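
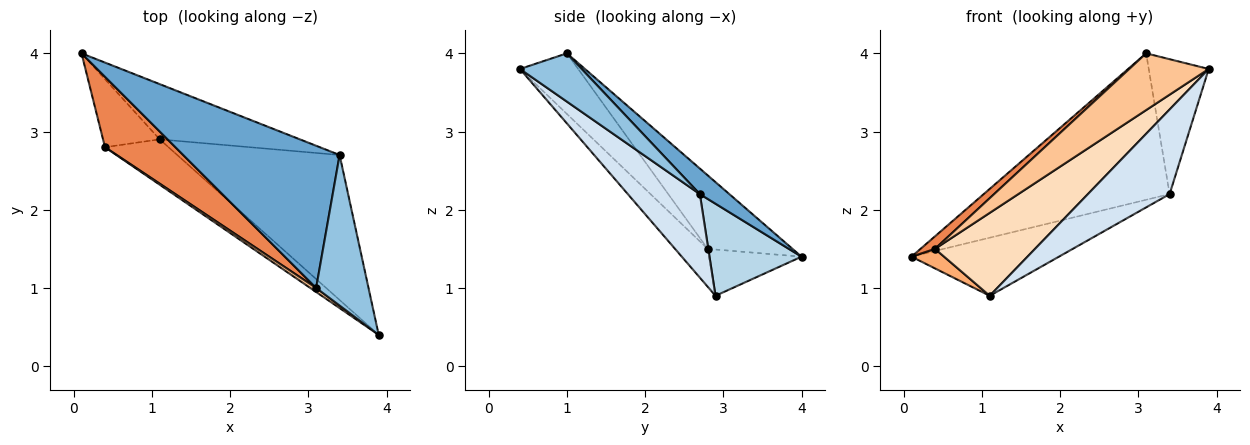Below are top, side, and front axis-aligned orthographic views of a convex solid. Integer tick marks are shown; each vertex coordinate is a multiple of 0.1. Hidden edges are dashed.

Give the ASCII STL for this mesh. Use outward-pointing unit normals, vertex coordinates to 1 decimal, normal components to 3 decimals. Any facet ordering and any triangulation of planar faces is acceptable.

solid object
 facet normal 0.113 0.713 0.692
  outer loop
   vertex 3.4 2.7 2.2
   vertex 0.1 4.0 1.4
   vertex 3.1 1.0 4.0
  endloop
 endfacet
 facet normal 0.566 0.550 0.614
  outer loop
   vertex 3.4 2.7 2.2
   vertex 3.1 1.0 4.0
   vertex 3.9 0.4 3.8
  endloop
 endfacet
 facet normal 0.412 0.660 -0.628
  outer loop
   vertex 3.4 2.7 2.2
   vertex 1.1 2.9 0.9
   vertex 0.1 4.0 1.4
  endloop
 endfacet
 facet normal 0.406 -0.461 -0.789
  outer loop
   vertex 3.4 2.7 2.2
   vertex 3.9 0.4 3.8
   vertex 1.1 2.9 0.9
  endloop
 endfacet
 facet normal -0.717 -0.122 0.686
  outer loop
   vertex 0.4 2.8 1.5
   vertex 3.1 1.0 4.0
   vertex 0.1 4.0 1.4
  endloop
 endfacet
 facet normal -0.617 -0.217 -0.756
  outer loop
   vertex 0.4 2.8 1.5
   vertex 0.1 4.0 1.4
   vertex 1.1 2.9 0.9
  endloop
 endfacet
 facet normal -0.590 -0.805 0.057
  outer loop
   vertex 0.4 2.8 1.5
   vertex 3.9 0.4 3.8
   vertex 3.1 1.0 4.0
  endloop
 endfacet
 facet normal -0.275 -0.843 -0.461
  outer loop
   vertex 0.4 2.8 1.5
   vertex 1.1 2.9 0.9
   vertex 3.9 0.4 3.8
  endloop
 endfacet
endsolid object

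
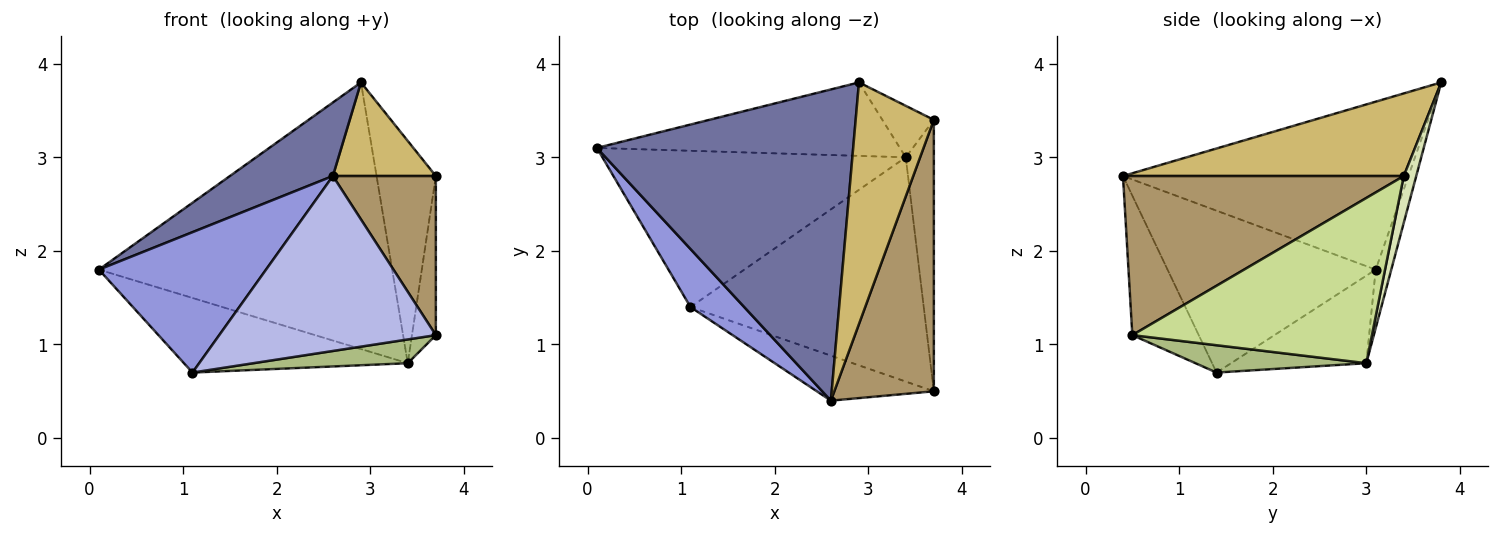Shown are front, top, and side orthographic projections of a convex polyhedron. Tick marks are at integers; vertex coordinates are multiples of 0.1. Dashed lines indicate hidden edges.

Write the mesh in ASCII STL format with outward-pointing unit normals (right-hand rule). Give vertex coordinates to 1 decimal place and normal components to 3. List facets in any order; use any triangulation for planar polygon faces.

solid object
 facet normal -0.538 -0.194 0.821
  outer loop
   vertex 2.6 0.4 2.8
   vertex 2.9 3.8 3.8
   vertex 0.1 3.1 1.8
  endloop
 endfacet
 facet normal -0.051 0.963 -0.265
  outer loop
   vertex 3.4 3.0 0.8
   vertex 0.1 3.1 1.8
   vertex 2.9 3.8 3.8
  endloop
 endfacet
 facet normal -0.755 -0.606 0.251
  outer loop
   vertex 1.1 1.4 0.7
   vertex 2.6 0.4 2.8
   vertex 0.1 3.1 1.8
  endloop
 endfacet
 facet normal -0.285 -0.928 -0.239
  outer loop
   vertex 1.1 1.4 0.7
   vertex 3.7 0.5 1.1
   vertex 2.6 0.4 2.8
  endloop
 endfacet
 facet normal -0.252 0.417 -0.873
  outer loop
   vertex 1.1 1.4 0.7
   vertex 0.1 3.1 1.8
   vertex 3.4 3.0 0.8
  endloop
 endfacet
 facet normal 0.116 -0.105 -0.988
  outer loop
   vertex 1.1 1.4 0.7
   vertex 3.4 3.0 0.8
   vertex 3.7 0.5 1.1
  endloop
 endfacet
 facet normal 0.981 0.098 -0.167
  outer loop
   vertex 3.7 3.4 2.8
   vertex 3.7 0.5 1.1
   vertex 3.4 3.0 0.8
  endloop
 endfacet
 facet normal 0.201 0.954 -0.221
  outer loop
   vertex 3.7 3.4 2.8
   vertex 3.4 3.0 0.8
   vertex 2.9 3.8 3.8
  endloop
 endfacet
 facet normal 0.810 -0.297 0.506
  outer loop
   vertex 3.7 3.4 2.8
   vertex 2.6 0.4 2.8
   vertex 3.7 0.5 1.1
  endloop
 endfacet
 facet normal 0.702 -0.257 0.664
  outer loop
   vertex 3.7 3.4 2.8
   vertex 2.9 3.8 3.8
   vertex 2.6 0.4 2.8
  endloop
 endfacet
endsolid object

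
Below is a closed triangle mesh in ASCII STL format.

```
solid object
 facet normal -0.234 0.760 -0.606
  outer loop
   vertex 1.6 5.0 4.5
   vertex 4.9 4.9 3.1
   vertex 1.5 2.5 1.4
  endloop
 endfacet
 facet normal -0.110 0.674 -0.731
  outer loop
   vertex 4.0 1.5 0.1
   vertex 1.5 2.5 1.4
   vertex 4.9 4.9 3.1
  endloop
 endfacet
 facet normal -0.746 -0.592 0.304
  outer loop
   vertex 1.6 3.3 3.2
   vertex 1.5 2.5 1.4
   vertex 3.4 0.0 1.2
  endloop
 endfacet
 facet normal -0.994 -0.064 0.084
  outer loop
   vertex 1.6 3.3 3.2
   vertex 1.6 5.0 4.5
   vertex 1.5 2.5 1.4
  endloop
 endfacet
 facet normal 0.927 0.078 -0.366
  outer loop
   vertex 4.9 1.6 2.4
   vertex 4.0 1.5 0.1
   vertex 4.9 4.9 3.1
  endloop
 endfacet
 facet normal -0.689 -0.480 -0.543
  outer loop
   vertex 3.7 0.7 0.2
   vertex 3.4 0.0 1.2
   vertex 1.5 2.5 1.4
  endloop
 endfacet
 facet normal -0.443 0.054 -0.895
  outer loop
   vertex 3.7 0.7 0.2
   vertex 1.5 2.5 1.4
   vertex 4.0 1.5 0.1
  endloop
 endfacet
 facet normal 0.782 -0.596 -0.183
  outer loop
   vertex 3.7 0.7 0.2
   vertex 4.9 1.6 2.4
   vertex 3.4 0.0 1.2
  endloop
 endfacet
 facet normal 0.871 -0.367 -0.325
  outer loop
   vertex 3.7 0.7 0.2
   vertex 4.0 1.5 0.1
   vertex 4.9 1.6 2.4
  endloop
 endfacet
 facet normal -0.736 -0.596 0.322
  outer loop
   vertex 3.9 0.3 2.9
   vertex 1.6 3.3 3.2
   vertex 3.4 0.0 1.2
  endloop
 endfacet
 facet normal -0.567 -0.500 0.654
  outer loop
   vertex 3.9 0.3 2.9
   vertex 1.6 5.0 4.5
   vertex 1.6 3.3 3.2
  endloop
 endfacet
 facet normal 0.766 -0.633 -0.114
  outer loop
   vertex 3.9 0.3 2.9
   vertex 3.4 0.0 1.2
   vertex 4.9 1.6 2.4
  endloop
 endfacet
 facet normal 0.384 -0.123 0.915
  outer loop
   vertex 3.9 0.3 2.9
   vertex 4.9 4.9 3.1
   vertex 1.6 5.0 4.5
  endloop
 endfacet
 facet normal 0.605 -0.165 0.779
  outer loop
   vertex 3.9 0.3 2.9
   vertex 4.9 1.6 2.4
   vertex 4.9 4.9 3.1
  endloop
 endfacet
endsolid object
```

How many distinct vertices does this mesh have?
9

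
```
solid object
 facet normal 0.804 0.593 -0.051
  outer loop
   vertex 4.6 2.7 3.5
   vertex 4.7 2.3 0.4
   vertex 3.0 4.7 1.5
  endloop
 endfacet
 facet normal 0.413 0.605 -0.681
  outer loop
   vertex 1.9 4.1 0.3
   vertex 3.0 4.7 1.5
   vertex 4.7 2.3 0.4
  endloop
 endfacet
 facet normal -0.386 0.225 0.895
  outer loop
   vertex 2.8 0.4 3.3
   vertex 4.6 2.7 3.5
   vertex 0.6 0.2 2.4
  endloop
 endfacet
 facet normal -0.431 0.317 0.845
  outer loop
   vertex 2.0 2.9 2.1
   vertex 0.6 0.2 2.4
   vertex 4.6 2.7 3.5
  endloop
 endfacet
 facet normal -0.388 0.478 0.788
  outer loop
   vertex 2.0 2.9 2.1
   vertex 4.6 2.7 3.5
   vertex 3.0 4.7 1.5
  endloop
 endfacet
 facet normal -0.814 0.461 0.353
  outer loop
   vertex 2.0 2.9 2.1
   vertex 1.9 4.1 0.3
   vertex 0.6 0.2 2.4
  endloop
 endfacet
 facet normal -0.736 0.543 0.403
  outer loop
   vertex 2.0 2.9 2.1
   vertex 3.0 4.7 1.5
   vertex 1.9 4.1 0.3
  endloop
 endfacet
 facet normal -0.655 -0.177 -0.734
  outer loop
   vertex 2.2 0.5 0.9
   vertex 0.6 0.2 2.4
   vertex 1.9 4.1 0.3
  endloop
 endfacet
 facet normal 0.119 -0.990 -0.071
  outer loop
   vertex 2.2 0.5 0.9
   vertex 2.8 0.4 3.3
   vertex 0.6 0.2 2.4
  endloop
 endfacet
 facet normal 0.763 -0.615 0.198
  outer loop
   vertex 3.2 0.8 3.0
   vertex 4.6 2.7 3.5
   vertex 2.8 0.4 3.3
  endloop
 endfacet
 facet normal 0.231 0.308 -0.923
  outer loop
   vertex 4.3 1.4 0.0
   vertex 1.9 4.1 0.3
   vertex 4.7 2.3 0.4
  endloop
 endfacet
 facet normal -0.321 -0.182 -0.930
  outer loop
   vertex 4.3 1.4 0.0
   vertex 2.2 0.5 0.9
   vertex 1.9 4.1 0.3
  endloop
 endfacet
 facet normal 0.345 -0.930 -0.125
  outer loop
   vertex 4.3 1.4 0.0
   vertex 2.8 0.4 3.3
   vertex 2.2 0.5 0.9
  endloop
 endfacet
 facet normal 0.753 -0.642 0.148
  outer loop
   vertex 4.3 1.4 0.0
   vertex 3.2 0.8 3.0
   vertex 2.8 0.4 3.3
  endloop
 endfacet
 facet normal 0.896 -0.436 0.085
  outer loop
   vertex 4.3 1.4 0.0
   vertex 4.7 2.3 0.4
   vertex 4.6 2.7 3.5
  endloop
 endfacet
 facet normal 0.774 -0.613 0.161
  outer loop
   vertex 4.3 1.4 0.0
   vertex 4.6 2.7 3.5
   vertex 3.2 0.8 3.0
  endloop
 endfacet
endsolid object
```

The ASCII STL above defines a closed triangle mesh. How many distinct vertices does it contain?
10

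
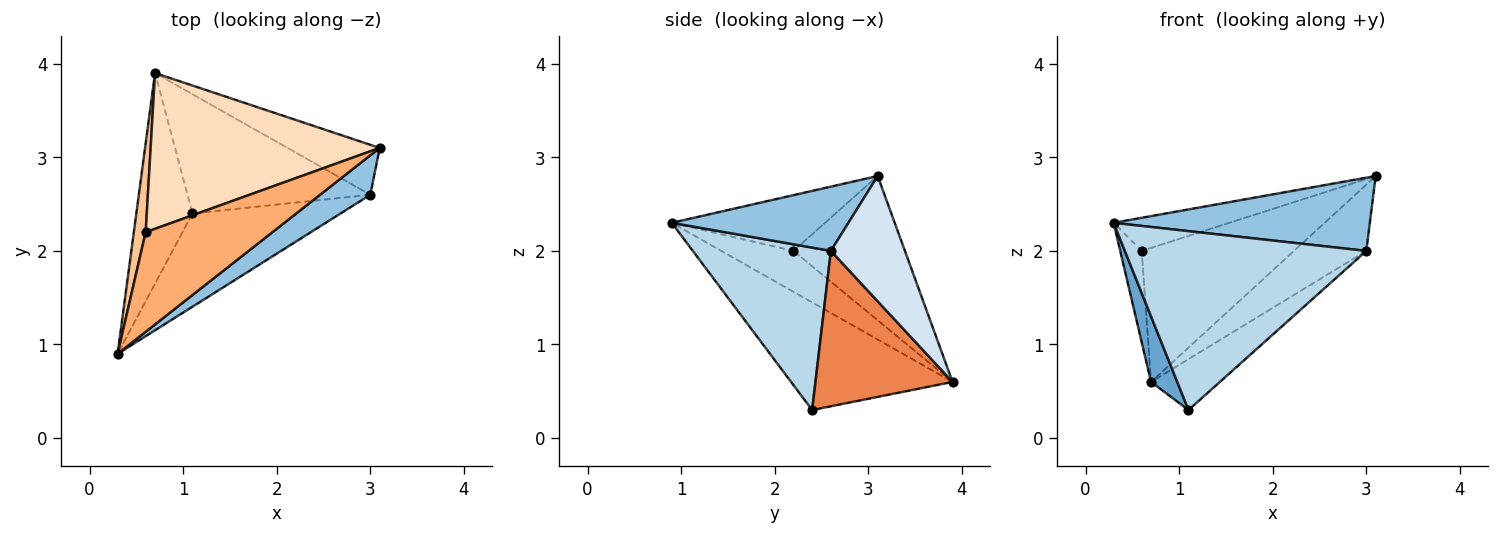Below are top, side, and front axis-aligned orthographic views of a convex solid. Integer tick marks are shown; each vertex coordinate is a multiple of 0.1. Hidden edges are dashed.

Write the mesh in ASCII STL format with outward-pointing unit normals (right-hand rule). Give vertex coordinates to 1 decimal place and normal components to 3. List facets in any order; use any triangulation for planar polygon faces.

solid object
 facet normal -0.878 -0.142 -0.458
  outer loop
   vertex 1.1 2.4 0.3
   vertex 0.3 0.9 2.3
   vertex 0.7 3.9 0.6
  endloop
 endfacet
 facet normal 0.519 -0.753 0.405
  outer loop
   vertex 3.0 2.6 2.0
   vertex 3.1 3.1 2.8
   vertex 0.3 0.9 2.3
  endloop
 endfacet
 facet normal 0.452 -0.791 -0.412
  outer loop
   vertex 3.0 2.6 2.0
   vertex 0.3 0.9 2.3
   vertex 1.1 2.4 0.3
  endloop
 endfacet
 facet normal 0.633 0.618 -0.466
  outer loop
   vertex 3.0 2.6 2.0
   vertex 0.7 3.9 0.6
   vertex 3.1 3.1 2.8
  endloop
 endfacet
 facet normal 0.616 0.309 -0.725
  outer loop
   vertex 3.0 2.6 2.0
   vertex 1.1 2.4 0.3
   vertex 0.7 3.9 0.6
  endloop
 endfacet
 facet normal -0.385 0.291 0.876
  outer loop
   vertex 0.6 2.2 2.0
   vertex 0.3 0.9 2.3
   vertex 3.1 3.1 2.8
  endloop
 endfacet
 facet normal -0.923 0.275 0.268
  outer loop
   vertex 0.6 2.2 2.0
   vertex 0.7 3.9 0.6
   vertex 0.3 0.9 2.3
  endloop
 endfacet
 facet normal -0.431 0.589 0.684
  outer loop
   vertex 0.6 2.2 2.0
   vertex 3.1 3.1 2.8
   vertex 0.7 3.9 0.6
  endloop
 endfacet
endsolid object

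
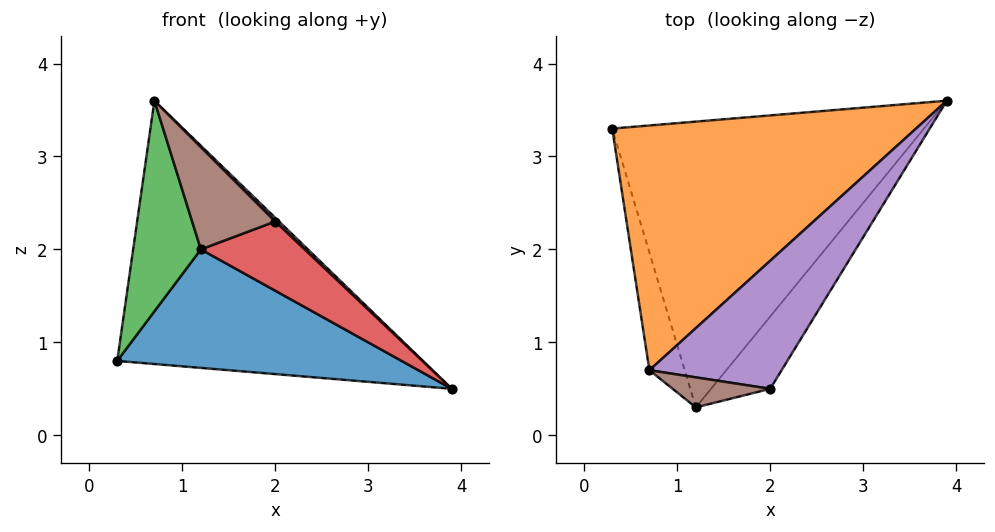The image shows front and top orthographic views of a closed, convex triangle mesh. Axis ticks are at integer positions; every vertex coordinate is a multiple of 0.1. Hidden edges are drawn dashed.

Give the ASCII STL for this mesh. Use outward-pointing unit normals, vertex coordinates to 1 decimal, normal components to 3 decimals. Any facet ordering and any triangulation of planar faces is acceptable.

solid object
 facet normal -0.045 -0.383 -0.923
  outer loop
   vertex 1.2 0.3 2.0
   vertex 0.3 3.3 0.8
   vertex 3.9 3.6 0.5
  endloop
 endfacet
 facet normal -0.004 0.732 0.681
  outer loop
   vertex 0.7 0.7 3.6
   vertex 3.9 3.6 0.5
   vertex 0.3 3.3 0.8
  endloop
 endfacet
 facet normal -0.914 -0.353 -0.197
  outer loop
   vertex 0.7 0.7 3.6
   vertex 0.3 3.3 0.8
   vertex 1.2 0.3 2.0
  endloop
 endfacet
 facet normal 0.406 -0.632 -0.660
  outer loop
   vertex 2.0 0.5 2.3
   vertex 1.2 0.3 2.0
   vertex 3.9 3.6 0.5
  endloop
 endfacet
 facet normal 0.705 -0.021 0.709
  outer loop
   vertex 2.0 0.5 2.3
   vertex 3.9 3.6 0.5
   vertex 0.7 0.7 3.6
  endloop
 endfacet
 facet normal 0.133 -0.951 0.279
  outer loop
   vertex 2.0 0.5 2.3
   vertex 0.7 0.7 3.6
   vertex 1.2 0.3 2.0
  endloop
 endfacet
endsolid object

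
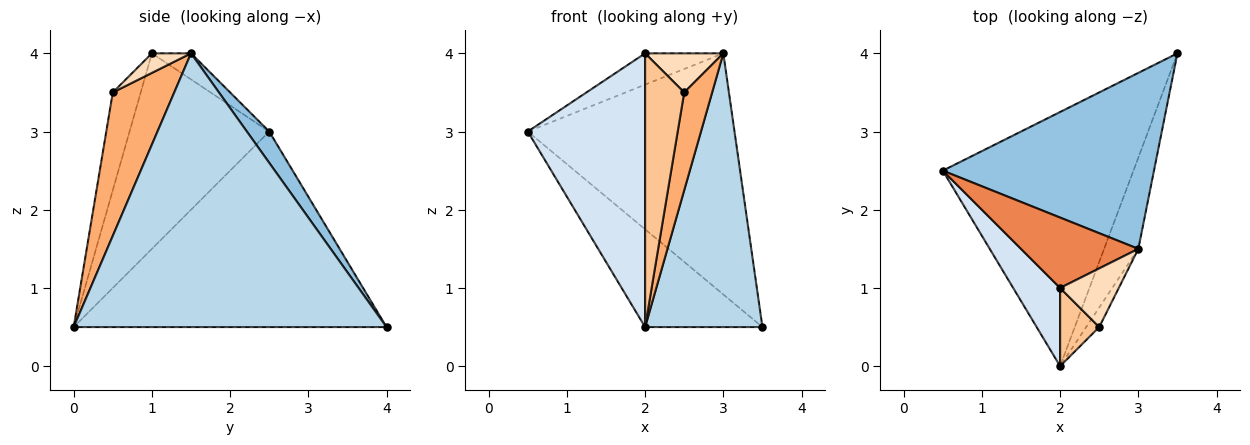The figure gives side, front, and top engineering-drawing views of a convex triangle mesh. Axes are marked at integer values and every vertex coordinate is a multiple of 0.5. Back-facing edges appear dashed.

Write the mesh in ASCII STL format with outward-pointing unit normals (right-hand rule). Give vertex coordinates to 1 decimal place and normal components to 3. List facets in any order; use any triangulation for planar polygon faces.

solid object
 facet normal -0.692 0.259 -0.674
  outer loop
   vertex 2.0 0.0 0.5
   vertex 0.5 2.5 3.0
   vertex 3.5 4.0 0.5
  endloop
 endfacet
 facet normal 0.087 0.805 0.587
  outer loop
   vertex 3.0 1.5 4.0
   vertex 3.5 4.0 0.5
   vertex 0.5 2.5 3.0
  endloop
 endfacet
 facet normal 0.930 -0.349 -0.116
  outer loop
   vertex 3.0 1.5 4.0
   vertex 2.0 0.0 0.5
   vertex 3.5 4.0 0.5
  endloop
 endfacet
 facet normal -0.753 -0.633 0.181
  outer loop
   vertex 2.0 1.0 4.0
   vertex 0.5 2.5 3.0
   vertex 2.0 0.0 0.5
  endloop
 endfacet
 facet normal -0.199 0.398 0.896
  outer loop
   vertex 2.0 1.0 4.0
   vertex 3.0 1.5 4.0
   vertex 0.5 2.5 3.0
  endloop
 endfacet
 facet normal 0.907 -0.412 -0.082
  outer loop
   vertex 2.5 0.5 3.5
   vertex 2.0 0.0 0.5
   vertex 3.0 1.5 4.0
  endloop
 endfacet
 facet normal -0.566 -0.793 0.226
  outer loop
   vertex 2.5 0.5 3.5
   vertex 2.0 1.0 4.0
   vertex 2.0 0.0 0.5
  endloop
 endfacet
 facet normal 0.267 -0.535 0.802
  outer loop
   vertex 2.5 0.5 3.5
   vertex 3.0 1.5 4.0
   vertex 2.0 1.0 4.0
  endloop
 endfacet
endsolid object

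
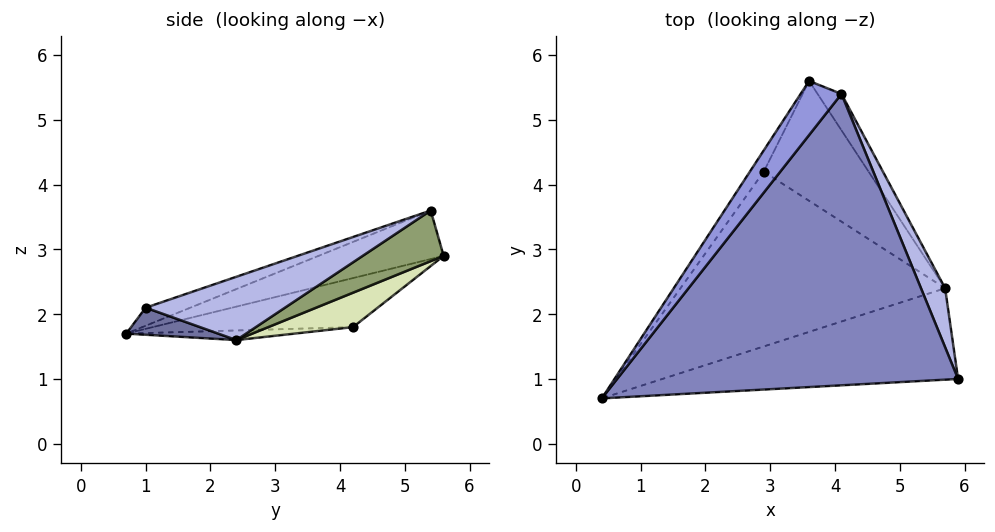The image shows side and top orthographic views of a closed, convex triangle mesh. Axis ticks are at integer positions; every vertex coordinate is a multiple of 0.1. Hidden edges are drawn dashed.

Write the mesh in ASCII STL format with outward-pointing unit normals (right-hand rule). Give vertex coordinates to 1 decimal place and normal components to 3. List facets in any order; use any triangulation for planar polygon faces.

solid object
 facet normal 0.086 -0.324 -0.942
  outer loop
   vertex 5.7 2.4 1.6
   vertex 5.9 1.0 2.1
   vertex 0.4 0.7 1.7
  endloop
 endfacet
 facet normal -0.050 -0.340 0.939
  outer loop
   vertex 4.1 5.4 3.6
   vertex 0.4 0.7 1.7
   vertex 5.9 1.0 2.1
  endloop
 endfacet
 facet normal -0.724 0.323 0.609
  outer loop
   vertex 4.1 5.4 3.6
   vertex 3.6 5.6 2.9
   vertex 0.4 0.7 1.7
  endloop
 endfacet
 facet normal 0.904 0.252 0.345
  outer loop
   vertex 4.1 5.4 3.6
   vertex 5.9 1.0 2.1
   vertex 5.7 2.4 1.6
  endloop
 endfacet
 facet normal 0.718 0.609 -0.339
  outer loop
   vertex 4.1 5.4 3.6
   vertex 5.7 2.4 1.6
   vertex 3.6 5.6 2.9
  endloop
 endfacet
 facet normal -0.790 0.571 -0.224
  outer loop
   vertex 2.9 4.2 1.8
   vertex 0.4 0.7 1.7
   vertex 3.6 5.6 2.9
  endloop
 endfacet
 facet normal -0.036 0.054 -0.998
  outer loop
   vertex 2.9 4.2 1.8
   vertex 5.7 2.4 1.6
   vertex 0.4 0.7 1.7
  endloop
 endfacet
 facet normal 0.268 0.509 -0.818
  outer loop
   vertex 2.9 4.2 1.8
   vertex 3.6 5.6 2.9
   vertex 5.7 2.4 1.6
  endloop
 endfacet
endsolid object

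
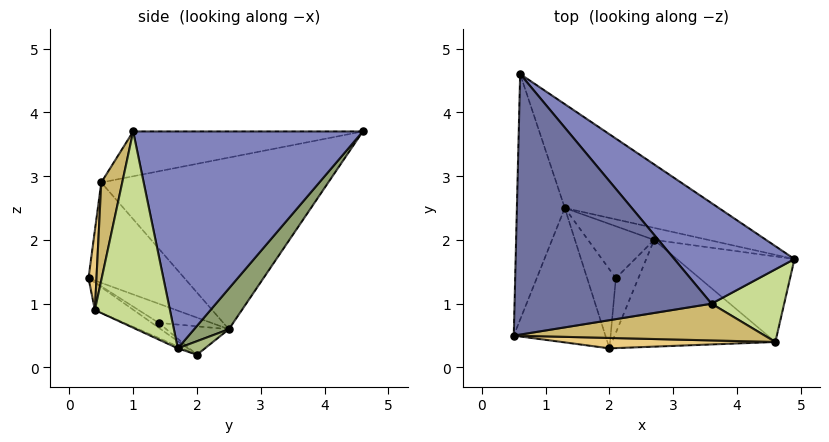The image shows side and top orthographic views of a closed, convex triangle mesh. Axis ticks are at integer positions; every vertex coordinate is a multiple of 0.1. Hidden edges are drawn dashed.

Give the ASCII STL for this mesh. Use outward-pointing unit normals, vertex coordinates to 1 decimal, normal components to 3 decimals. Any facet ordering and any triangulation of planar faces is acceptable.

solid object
 facet normal -0.218 -0.182 0.959
  outer loop
   vertex 3.6 1.0 3.7
   vertex 0.6 4.6 3.7
   vertex 0.5 0.5 2.9
  endloop
 endfacet
 facet normal 0.707 0.589 0.392
  outer loop
   vertex 3.6 1.0 3.7
   vertex 4.9 1.7 0.3
   vertex 0.6 4.6 3.7
  endloop
 endfacet
 facet normal -0.960 0.076 -0.268
  outer loop
   vertex 1.3 2.5 0.6
   vertex 0.5 0.5 2.9
   vertex 0.6 4.6 3.7
  endloop
 endfacet
 facet normal -0.666 -0.433 -0.608
  outer loop
   vertex 1.3 2.5 0.6
   vertex 2.0 0.3 1.4
   vertex 0.5 0.5 2.9
  endloop
 endfacet
 facet normal 0.141 0.834 -0.533
  outer loop
   vertex 1.3 2.5 0.6
   vertex 0.6 4.6 3.7
   vertex 4.9 1.7 0.3
  endloop
 endfacet
 facet normal 0.137 0.824 -0.549
  outer loop
   vertex 1.3 2.5 0.6
   vertex 4.9 1.7 0.3
   vertex 2.7 2.0 0.2
  endloop
 endfacet
 facet normal 0.936 -0.056 0.346
  outer loop
   vertex 4.6 0.4 0.9
   vertex 4.9 1.7 0.3
   vertex 3.6 1.0 3.7
  endloop
 endfacet
 facet normal -0.015 -0.416 -0.909
  outer loop
   vertex 4.6 0.4 0.9
   vertex 2.7 2.0 0.2
   vertex 4.9 1.7 0.3
  endloop
 endfacet
 facet normal -0.140 -0.532 -0.835
  outer loop
   vertex 4.6 0.4 0.9
   vertex 2.0 0.3 1.4
   vertex 2.7 2.0 0.2
  endloop
 endfacet
 facet normal 0.094 -0.966 0.241
  outer loop
   vertex 4.6 0.4 0.9
   vertex 3.6 1.0 3.7
   vertex 0.5 0.5 2.9
  endloop
 endfacet
 facet normal 0.077 -0.975 0.207
  outer loop
   vertex 4.6 0.4 0.9
   vertex 0.5 0.5 2.9
   vertex 2.0 0.3 1.4
  endloop
 endfacet
 facet normal -0.181 -0.516 -0.837
  outer loop
   vertex 2.1 1.4 0.7
   vertex 2.7 2.0 0.2
   vertex 2.0 0.3 1.4
  endloop
 endfacet
 facet normal -0.370 -0.348 -0.861
  outer loop
   vertex 2.1 1.4 0.7
   vertex 1.3 2.5 0.6
   vertex 2.7 2.0 0.2
  endloop
 endfacet
 facet normal -0.500 -0.432 -0.750
  outer loop
   vertex 2.1 1.4 0.7
   vertex 2.0 0.3 1.4
   vertex 1.3 2.5 0.6
  endloop
 endfacet
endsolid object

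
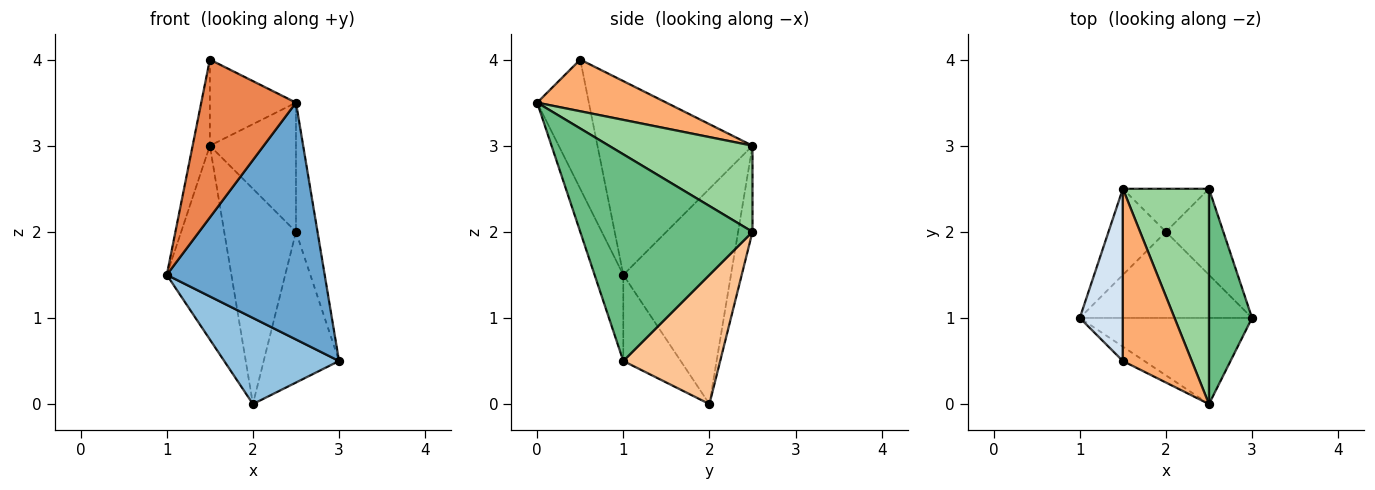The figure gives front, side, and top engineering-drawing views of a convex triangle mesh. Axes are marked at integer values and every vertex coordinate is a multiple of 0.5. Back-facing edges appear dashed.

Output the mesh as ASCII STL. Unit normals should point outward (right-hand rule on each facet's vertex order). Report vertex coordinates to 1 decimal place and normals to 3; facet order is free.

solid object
 facet normal -0.168 -0.926 -0.337
  outer loop
   vertex 2.5 0.0 3.5
   vertex 1.0 1.0 1.5
   vertex 3.0 1.0 0.5
  endloop
 endfacet
 facet normal -0.333 -0.667 -0.667
  outer loop
   vertex 2.0 2.0 0.0
   vertex 3.0 1.0 0.5
   vertex 1.0 1.0 1.5
  endloop
 endfacet
 facet normal -0.836 0.502 -0.223
  outer loop
   vertex 2.0 2.0 0.0
   vertex 1.0 1.0 1.5
   vertex 1.5 2.5 3.0
  endloop
 endfacet
 facet normal -0.970 0.108 0.216
  outer loop
   vertex 1.5 0.5 4.0
   vertex 1.5 2.5 3.0
   vertex 1.0 1.0 1.5
  endloop
 endfacet
 facet normal -0.477 -0.875 -0.080
  outer loop
   vertex 1.5 0.5 4.0
   vertex 1.0 1.0 1.5
   vertex 2.5 0.0 3.5
  endloop
 endfacet
 facet normal 0.557 0.371 0.743
  outer loop
   vertex 1.5 0.5 4.0
   vertex 2.5 0.0 3.5
   vertex 1.5 2.5 3.0
  endloop
 endfacet
 facet normal 0.745 0.579 -0.331
  outer loop
   vertex 2.5 2.5 2.0
   vertex 3.0 1.0 0.5
   vertex 2.0 2.0 0.0
  endloop
 endfacet
 facet normal -0.192 0.962 -0.192
  outer loop
   vertex 2.5 2.5 2.0
   vertex 2.0 2.0 0.0
   vertex 1.5 2.5 3.0
  endloop
 endfacet
 facet normal 0.972 0.121 0.202
  outer loop
   vertex 2.5 2.5 2.0
   vertex 2.5 0.0 3.5
   vertex 3.0 1.0 0.5
  endloop
 endfacet
 facet normal 0.651 0.391 0.651
  outer loop
   vertex 2.5 2.5 2.0
   vertex 1.5 2.5 3.0
   vertex 2.5 0.0 3.5
  endloop
 endfacet
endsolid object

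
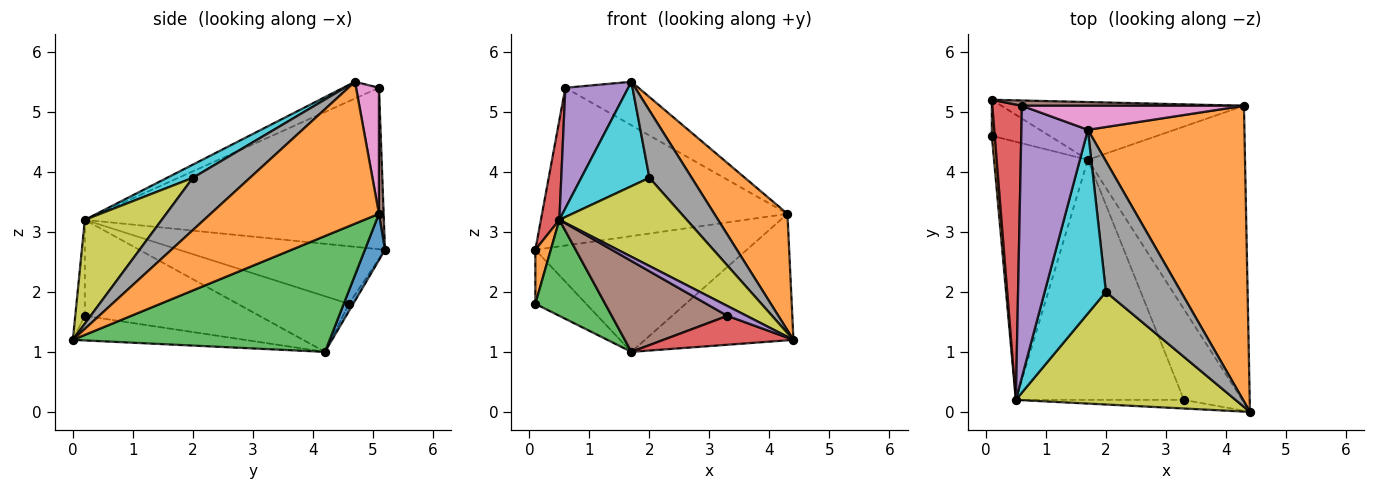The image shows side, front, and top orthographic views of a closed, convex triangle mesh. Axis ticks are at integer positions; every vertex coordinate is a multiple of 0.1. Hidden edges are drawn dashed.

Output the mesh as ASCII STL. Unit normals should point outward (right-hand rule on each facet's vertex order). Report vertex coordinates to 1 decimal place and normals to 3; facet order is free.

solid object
 facet normal 0.085 0.892 -0.445
  outer loop
   vertex 4.3 5.1 3.3
   vertex 1.7 4.2 1.0
   vertex 0.1 5.2 2.7
  endloop
 endfacet
 facet normal 0.645 -0.280 0.711
  outer loop
   vertex 4.3 5.1 3.3
   vertex 1.7 4.7 5.5
   vertex 4.4 0.0 1.2
  endloop
 endfacet
 facet normal 0.561 0.325 -0.761
  outer loop
   vertex 4.3 5.1 3.3
   vertex 4.4 0.0 1.2
   vertex 1.7 4.2 1.0
  endloop
 endfacet
 facet normal -0.982 -0.061 0.180
  outer loop
   vertex 0.6 5.1 5.4
   vertex 0.1 5.2 2.7
   vertex 0.5 0.2 3.2
  endloop
 endfacet
 facet normal -0.225 -0.395 0.891
  outer loop
   vertex 0.6 5.1 5.4
   vertex 0.5 0.2 3.2
   vertex 1.7 4.7 5.5
  endloop
 endfacet
 facet normal 0.019 0.999 0.033
  outer loop
   vertex 0.6 5.1 5.4
   vertex 4.3 5.1 3.3
   vertex 0.1 5.2 2.7
  endloop
 endfacet
 facet normal 0.265 0.844 0.466
  outer loop
   vertex 0.6 5.1 5.4
   vertex 1.7 4.7 5.5
   vertex 4.3 5.1 3.3
  endloop
 endfacet
 facet normal 0.526 -0.390 0.756
  outer loop
   vertex 2.0 2.0 3.9
   vertex 4.4 0.0 1.2
   vertex 1.7 4.7 5.5
  endloop
 endfacet
 facet normal 0.349 -0.578 0.738
  outer loop
   vertex 2.0 2.0 3.9
   vertex 0.5 0.2 3.2
   vertex 4.4 0.0 1.2
  endloop
 endfacet
 facet normal 0.184 -0.486 0.854
  outer loop
   vertex 2.0 2.0 3.9
   vertex 1.7 4.7 5.5
   vertex 0.5 0.2 3.2
  endloop
 endfacet
 facet normal -0.069 0.830 -0.553
  outer loop
   vertex 0.1 4.6 1.8
   vertex 0.1 5.2 2.7
   vertex 1.7 4.2 1.0
  endloop
 endfacet
 facet normal -0.996 -0.075 0.050
  outer loop
   vertex 0.1 4.6 1.8
   vertex 0.5 0.2 3.2
   vertex 0.1 5.2 2.7
  endloop
 endfacet
 facet normal -0.486 -0.305 -0.819
  outer loop
   vertex 0.1 4.6 1.8
   vertex 1.7 4.2 1.0
   vertex 0.5 0.2 3.2
  endloop
 endfacet
 facet normal -0.373 -0.282 -0.884
  outer loop
   vertex 3.3 0.2 1.6
   vertex 1.7 4.2 1.0
   vertex 4.4 0.0 1.2
  endloop
 endfacet
 facet normal -0.352 -0.704 -0.616
  outer loop
   vertex 3.3 0.2 1.6
   vertex 4.4 0.0 1.2
   vertex 0.5 0.2 3.2
  endloop
 endfacet
 facet normal -0.471 -0.312 -0.825
  outer loop
   vertex 3.3 0.2 1.6
   vertex 0.5 0.2 3.2
   vertex 1.7 4.2 1.0
  endloop
 endfacet
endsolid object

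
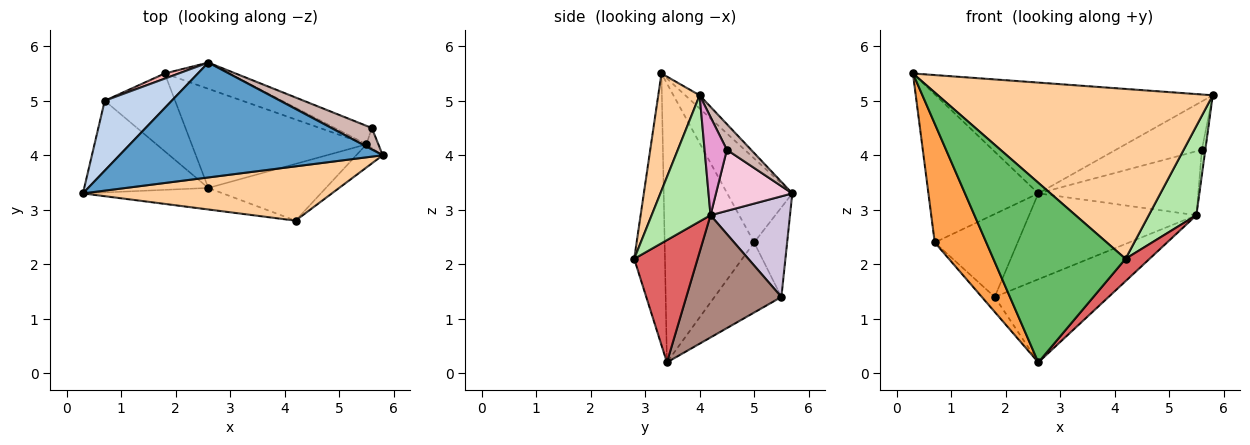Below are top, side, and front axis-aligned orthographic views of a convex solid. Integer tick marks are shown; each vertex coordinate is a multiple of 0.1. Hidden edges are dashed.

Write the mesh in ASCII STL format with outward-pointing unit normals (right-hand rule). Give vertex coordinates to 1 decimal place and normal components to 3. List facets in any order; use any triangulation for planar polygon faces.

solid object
 facet normal -0.036 0.694 0.719
  outer loop
   vertex 2.6 5.7 3.3
   vertex 0.3 3.3 5.5
   vertex 5.8 4.0 5.1
  endloop
 endfacet
 facet normal -0.472 0.797 0.376
  outer loop
   vertex 0.7 5.0 2.4
   vertex 0.3 3.3 5.5
   vertex 2.6 5.7 3.3
  endloop
 endfacet
 facet normal -0.809 -0.466 -0.360
  outer loop
   vertex 0.7 5.0 2.4
   vertex 2.6 3.4 0.2
   vertex 0.3 3.3 5.5
  endloop
 endfacet
 facet normal 0.142 -0.943 0.301
  outer loop
   vertex 4.2 2.8 2.1
   vertex 5.8 4.0 5.1
   vertex 0.3 3.3 5.5
  endloop
 endfacet
 facet normal -0.225 -0.967 -0.116
  outer loop
   vertex 4.2 2.8 2.1
   vertex 0.3 3.3 5.5
   vertex 2.6 3.4 0.2
  endloop
 endfacet
 facet normal 0.767 -0.621 -0.161
  outer loop
   vertex 5.5 4.2 2.9
   vertex 5.8 4.0 5.1
   vertex 4.2 2.8 2.1
  endloop
 endfacet
 facet normal 0.695 -0.263 -0.669
  outer loop
   vertex 5.5 4.2 2.9
   vertex 4.2 2.8 2.1
   vertex 2.6 3.4 0.2
  endloop
 endfacet
 facet normal -0.369 0.928 0.058
  outer loop
   vertex 1.8 5.5 1.4
   vertex 0.7 5.0 2.4
   vertex 2.6 5.7 3.3
  endloop
 endfacet
 facet normal -0.699 0.135 -0.702
  outer loop
   vertex 1.8 5.5 1.4
   vertex 2.6 3.4 0.2
   vertex 0.7 5.0 2.4
  endloop
 endfacet
 facet normal 0.414 0.871 -0.266
  outer loop
   vertex 1.8 5.5 1.4
   vertex 2.6 5.7 3.3
   vertex 5.5 4.2 2.9
  endloop
 endfacet
 facet normal 0.473 0.566 -0.675
  outer loop
   vertex 1.8 5.5 1.4
   vertex 5.5 4.2 2.9
   vertex 2.6 3.4 0.2
  endloop
 endfacet
 facet normal 0.249 0.885 0.393
  outer loop
   vertex 5.6 4.5 4.1
   vertex 2.6 5.7 3.3
   vertex 5.8 4.0 5.1
  endloop
 endfacet
 facet normal 0.981 0.153 -0.120
  outer loop
   vertex 5.6 4.5 4.1
   vertex 5.8 4.0 5.1
   vertex 5.5 4.2 2.9
  endloop
 endfacet
 facet normal 0.417 0.873 -0.253
  outer loop
   vertex 5.6 4.5 4.1
   vertex 5.5 4.2 2.9
   vertex 2.6 5.7 3.3
  endloop
 endfacet
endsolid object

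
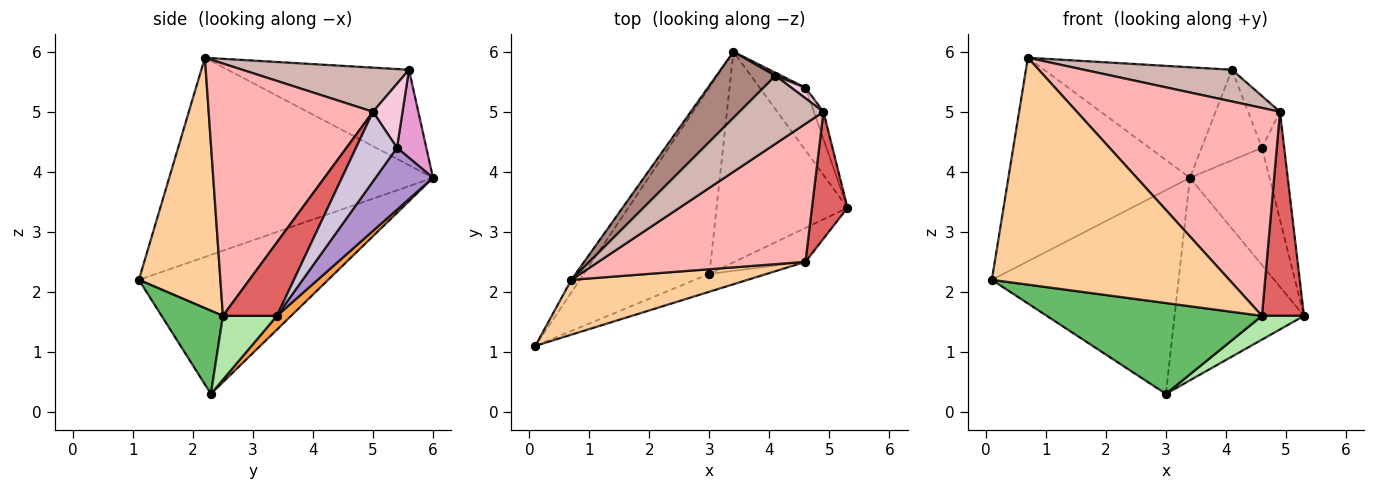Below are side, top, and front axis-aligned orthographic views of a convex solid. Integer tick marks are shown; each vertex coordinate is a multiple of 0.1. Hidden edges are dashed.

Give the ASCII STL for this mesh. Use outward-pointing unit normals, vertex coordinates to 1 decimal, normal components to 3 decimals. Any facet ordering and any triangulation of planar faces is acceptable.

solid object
 facet normal -0.823 0.567 -0.035
  outer loop
   vertex 0.7 2.2 5.9
   vertex 3.4 6.0 3.9
   vertex 0.1 1.1 2.2
  endloop
 endfacet
 facet normal -0.599 0.591 -0.541
  outer loop
   vertex 3.0 2.3 0.3
   vertex 0.1 1.1 2.2
   vertex 3.4 6.0 3.9
  endloop
 endfacet
 facet normal 0.076 0.691 -0.719
  outer loop
   vertex 3.0 2.3 0.3
   vertex 3.4 6.0 3.9
   vertex 5.3 3.4 1.6
  endloop
 endfacet
 facet normal 0.317 -0.922 0.223
  outer loop
   vertex 4.6 2.5 1.6
   vertex 0.7 2.2 5.9
   vertex 0.1 1.1 2.2
  endloop
 endfacet
 facet normal 0.269 -0.945 -0.186
  outer loop
   vertex 4.6 2.5 1.6
   vertex 0.1 1.1 2.2
   vertex 3.0 2.3 0.3
  endloop
 endfacet
 facet normal 0.593 -0.462 -0.659
  outer loop
   vertex 4.6 2.5 1.6
   vertex 3.0 2.3 0.3
   vertex 5.3 3.4 1.6
  endloop
 endfacet
 facet normal 0.737 -0.574 0.357
  outer loop
   vertex 4.6 2.5 1.6
   vertex 5.3 3.4 1.6
   vertex 4.9 5.0 5.0
  endloop
 endfacet
 facet normal 0.559 -0.691 0.459
  outer loop
   vertex 4.6 2.5 1.6
   vertex 4.9 5.0 5.0
   vertex 0.7 2.2 5.9
  endloop
 endfacet
 facet normal 0.537 0.744 -0.397
  outer loop
   vertex 4.6 5.4 4.4
   vertex 5.3 3.4 1.6
   vertex 3.4 6.0 3.9
  endloop
 endfacet
 facet normal 0.872 0.474 -0.120
  outer loop
   vertex 4.6 5.4 4.4
   vertex 4.9 5.0 5.0
   vertex 5.3 3.4 1.6
  endloop
 endfacet
 facet normal -0.638 0.661 0.395
  outer loop
   vertex 4.1 5.6 5.7
   vertex 3.4 6.0 3.9
   vertex 0.7 2.2 5.9
  endloop
 endfacet
 facet normal 0.430 -0.382 0.818
  outer loop
   vertex 4.1 5.6 5.7
   vertex 0.7 2.2 5.9
   vertex 4.9 5.0 5.0
  endloop
 endfacet
 facet normal 0.437 0.899 0.030
  outer loop
   vertex 4.1 5.6 5.7
   vertex 4.6 5.4 4.4
   vertex 3.4 6.0 3.9
  endloop
 endfacet
 facet normal 0.673 0.725 0.147
  outer loop
   vertex 4.1 5.6 5.7
   vertex 4.9 5.0 5.0
   vertex 4.6 5.4 4.4
  endloop
 endfacet
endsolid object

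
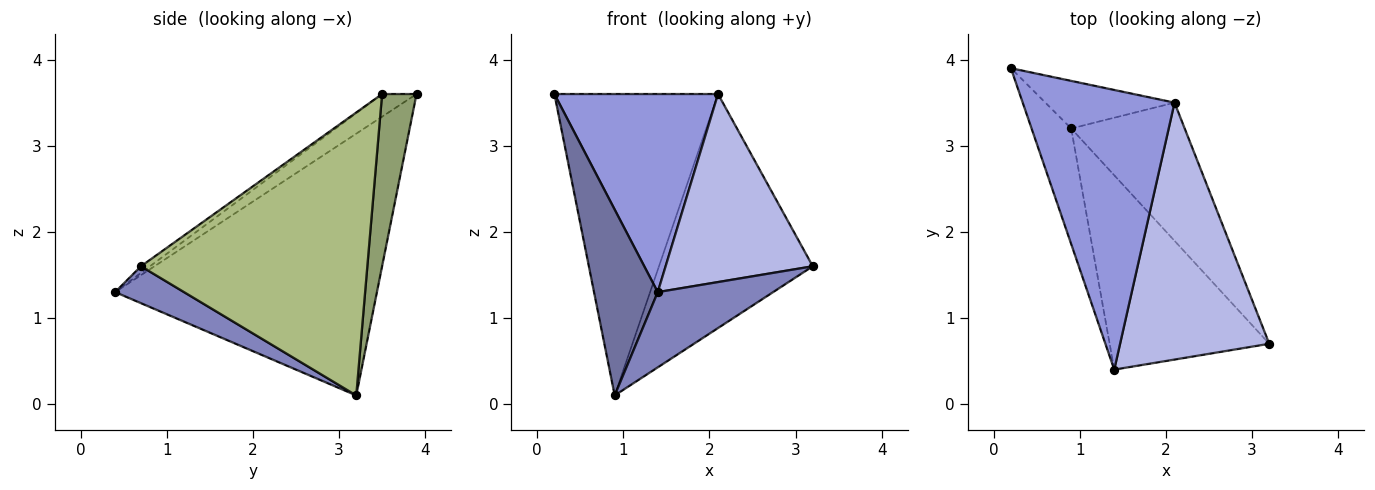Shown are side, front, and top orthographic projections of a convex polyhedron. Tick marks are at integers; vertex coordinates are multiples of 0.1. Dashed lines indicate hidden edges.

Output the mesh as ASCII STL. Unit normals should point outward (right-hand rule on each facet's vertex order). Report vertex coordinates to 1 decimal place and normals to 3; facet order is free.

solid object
 facet normal -0.961 -0.234 -0.145
  outer loop
   vertex 0.9 3.2 0.1
   vertex 1.4 0.4 1.3
   vertex 0.2 3.9 3.6
  endloop
 endfacet
 facet normal 0.211 -0.353 -0.912
  outer loop
   vertex 0.9 3.2 0.1
   vertex 3.2 0.7 1.6
   vertex 1.4 0.4 1.3
  endloop
 endfacet
 facet normal -0.121 -0.574 0.810
  outer loop
   vertex 2.1 3.5 3.6
   vertex 0.2 3.9 3.6
   vertex 1.4 0.4 1.3
  endloop
 endfacet
 facet normal -0.036 -0.590 0.806
  outer loop
   vertex 2.1 3.5 3.6
   vertex 1.4 0.4 1.3
   vertex 3.2 0.7 1.6
  endloop
 endfacet
 facet normal 0.204 0.967 -0.153
  outer loop
   vertex 2.1 3.5 3.6
   vertex 0.9 3.2 0.1
   vertex 0.2 3.9 3.6
  endloop
 endfacet
 facet normal 0.785 0.533 -0.315
  outer loop
   vertex 2.1 3.5 3.6
   vertex 3.2 0.7 1.6
   vertex 0.9 3.2 0.1
  endloop
 endfacet
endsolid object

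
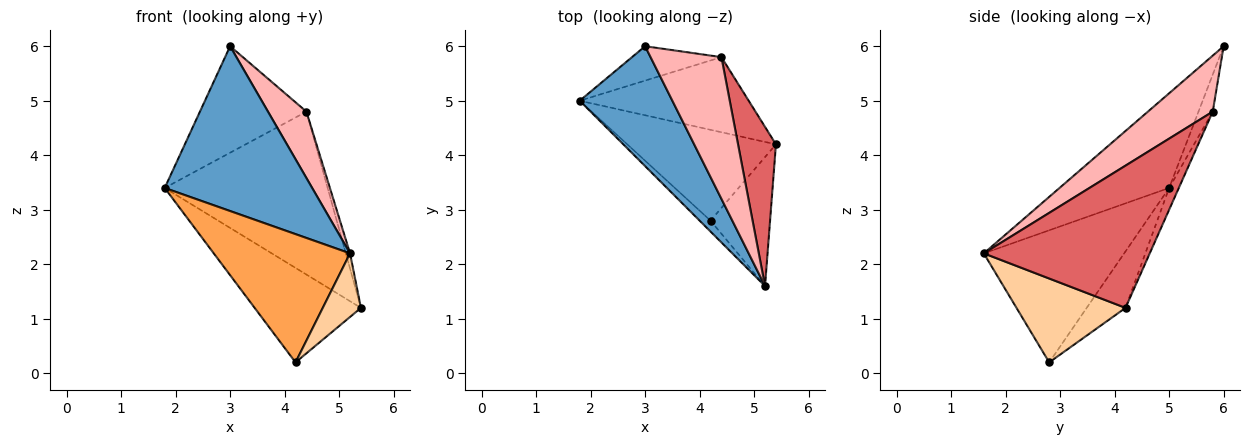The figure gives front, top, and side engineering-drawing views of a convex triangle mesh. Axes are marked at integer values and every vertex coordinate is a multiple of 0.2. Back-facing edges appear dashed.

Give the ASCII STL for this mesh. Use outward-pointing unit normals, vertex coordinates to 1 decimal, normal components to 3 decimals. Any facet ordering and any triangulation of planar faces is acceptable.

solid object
 facet normal -0.515 -0.693 0.504
  outer loop
   vertex 3.0 6.0 6.0
   vertex 1.8 5.0 3.4
   vertex 5.2 1.6 2.2
  endloop
 endfacet
 facet normal -0.255 0.697 -0.670
  outer loop
   vertex 4.2 2.8 0.2
   vertex 1.8 5.0 3.4
   vertex 5.4 4.2 1.2
  endloop
 endfacet
 facet normal -0.716 -0.695 -0.059
  outer loop
   vertex 4.2 2.8 0.2
   vertex 5.2 1.6 2.2
   vertex 1.8 5.0 3.4
  endloop
 endfacet
 facet normal 0.784 -0.274 -0.557
  outer loop
   vertex 4.2 2.8 0.2
   vertex 5.4 4.2 1.2
   vertex 5.2 1.6 2.2
  endloop
 endfacet
 facet normal -0.054 0.907 -0.418
  outer loop
   vertex 4.4 5.8 4.8
   vertex 5.4 4.2 1.2
   vertex 1.8 5.0 3.4
  endloop
 endfacet
 facet normal -0.126 0.944 -0.305
  outer loop
   vertex 4.4 5.8 4.8
   vertex 1.8 5.0 3.4
   vertex 3.0 6.0 6.0
  endloop
 endfacet
 facet normal 0.966 0.025 0.257
  outer loop
   vertex 4.4 5.8 4.8
   vertex 5.2 1.6 2.2
   vertex 5.4 4.2 1.2
  endloop
 endfacet
 facet normal 0.582 -0.345 0.736
  outer loop
   vertex 4.4 5.8 4.8
   vertex 3.0 6.0 6.0
   vertex 5.2 1.6 2.2
  endloop
 endfacet
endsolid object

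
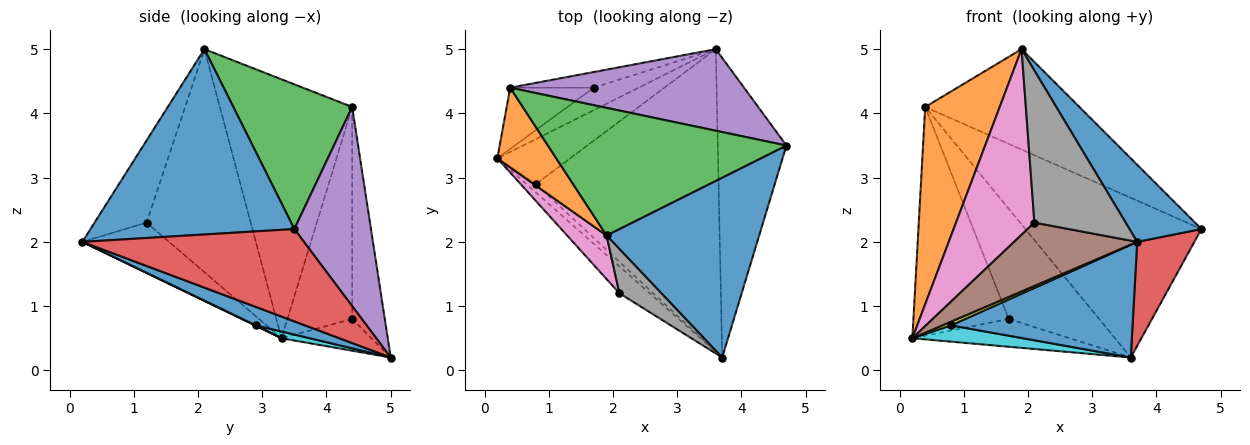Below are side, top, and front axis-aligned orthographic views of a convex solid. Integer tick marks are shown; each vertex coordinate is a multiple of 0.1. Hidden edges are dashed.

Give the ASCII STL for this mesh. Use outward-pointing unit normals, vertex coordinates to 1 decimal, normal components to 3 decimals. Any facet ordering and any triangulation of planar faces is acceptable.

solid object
 facet normal 0.745 -0.263 0.613
  outer loop
   vertex 1.9 2.1 5.0
   vertex 3.7 0.2 2.0
   vertex 4.7 3.5 2.2
  endloop
 endfacet
 facet normal -0.855 -0.481 0.195
  outer loop
   vertex 0.4 4.4 4.1
   vertex 0.2 3.3 0.5
   vertex 1.9 2.1 5.0
  endloop
 endfacet
 facet normal 0.430 0.558 0.709
  outer loop
   vertex 0.4 4.4 4.1
   vertex 1.9 2.1 5.0
   vertex 4.7 3.5 2.2
  endloop
 endfacet
 facet normal 0.786 -0.203 -0.584
  outer loop
   vertex 3.6 5.0 0.2
   vertex 4.7 3.5 2.2
   vertex 3.7 0.2 2.0
  endloop
 endfacet
 facet normal 0.361 0.830 0.424
  outer loop
   vertex 3.6 5.0 0.2
   vertex 0.4 4.4 4.1
   vertex 4.7 3.5 2.2
  endloop
 endfacet
 facet normal -0.544 -0.773 -0.327
  outer loop
   vertex 2.1 1.2 2.3
   vertex 0.2 3.3 0.5
   vertex 3.7 0.2 2.0
  endloop
 endfacet
 facet normal -0.791 -0.596 0.140
  outer loop
   vertex 2.1 1.2 2.3
   vertex 1.9 2.1 5.0
   vertex 0.2 3.3 0.5
  endloop
 endfacet
 facet normal -0.480 -0.842 0.245
  outer loop
   vertex 2.1 1.2 2.3
   vertex 3.7 0.2 2.0
   vertex 1.9 2.1 5.0
  endloop
 endfacet
 facet normal 0.040 -0.398 -0.916
  outer loop
   vertex 0.8 2.9 0.7
   vertex 3.7 0.2 2.0
   vertex 0.2 3.3 0.5
  endloop
 endfacet
 facet normal 0.087 -0.339 -0.937
  outer loop
   vertex 0.8 2.9 0.7
   vertex 0.2 3.3 0.5
   vertex 3.6 5.0 0.2
  endloop
 endfacet
 facet normal 0.094 -0.348 -0.933
  outer loop
   vertex 0.8 2.9 0.7
   vertex 3.6 5.0 0.2
   vertex 3.7 0.2 2.0
  endloop
 endfacet
 facet normal -0.549 0.807 -0.216
  outer loop
   vertex 1.7 4.4 0.8
   vertex 0.2 3.3 0.5
   vertex 0.4 4.4 4.1
  endloop
 endfacet
 facet normal -0.406 0.710 -0.575
  outer loop
   vertex 1.7 4.4 0.8
   vertex 3.6 5.0 0.2
   vertex 0.2 3.3 0.5
  endloop
 endfacet
 facet normal -0.336 0.932 -0.132
  outer loop
   vertex 1.7 4.4 0.8
   vertex 0.4 4.4 4.1
   vertex 3.6 5.0 0.2
  endloop
 endfacet
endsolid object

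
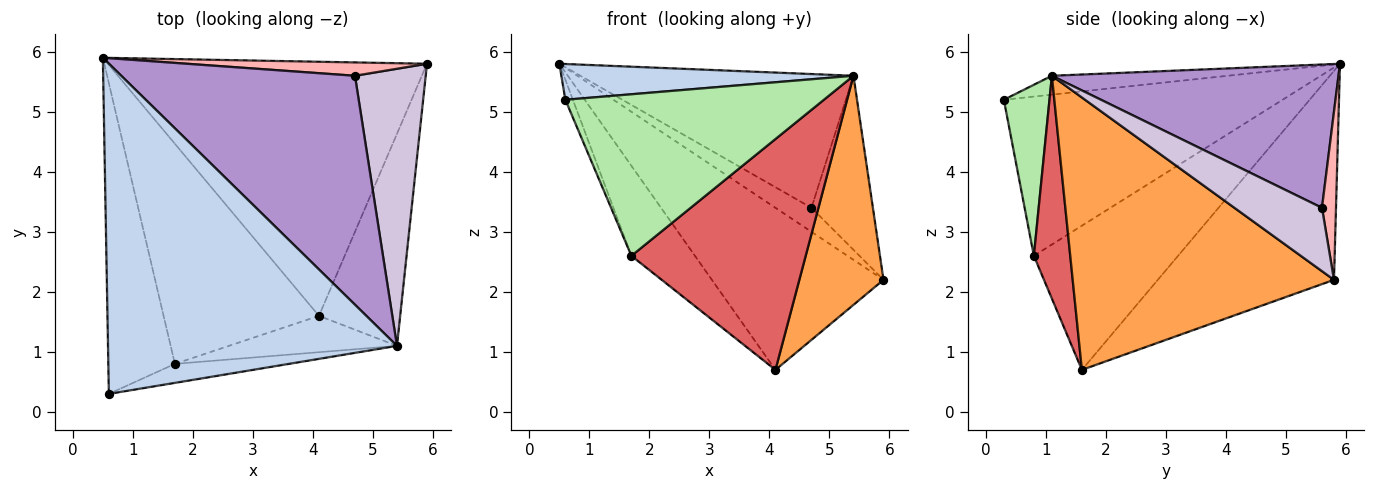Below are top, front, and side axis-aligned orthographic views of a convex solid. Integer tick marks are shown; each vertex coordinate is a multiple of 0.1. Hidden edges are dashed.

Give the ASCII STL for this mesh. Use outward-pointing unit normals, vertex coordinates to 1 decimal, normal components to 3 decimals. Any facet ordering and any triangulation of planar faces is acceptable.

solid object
 facet normal -0.483 0.471 -0.738
  outer loop
   vertex 4.1 1.6 0.7
   vertex 0.5 5.9 5.8
   vertex 5.9 5.8 2.2
  endloop
 endfacet
 facet normal -0.065 -0.107 0.992
  outer loop
   vertex 5.4 1.1 5.6
   vertex 0.5 5.9 5.8
   vertex 0.6 0.3 5.2
  endloop
 endfacet
 facet normal 0.916 -0.295 -0.273
  outer loop
   vertex 5.4 1.1 5.6
   vertex 4.1 1.6 0.7
   vertex 5.9 5.8 2.2
  endloop
 endfacet
 facet normal -0.922 0.025 -0.385
  outer loop
   vertex 1.7 0.8 2.6
   vertex 0.6 0.3 5.2
   vertex 0.5 5.9 5.8
  endloop
 endfacet
 facet normal -0.652 0.287 -0.702
  outer loop
   vertex 1.7 0.8 2.6
   vertex 0.5 5.9 5.8
   vertex 4.1 1.6 0.7
  endloop
 endfacet
 facet normal 0.173 -0.978 -0.115
  outer loop
   vertex 1.7 0.8 2.6
   vertex 5.4 1.1 5.6
   vertex 0.6 0.3 5.2
  endloop
 endfacet
 facet normal 0.202 -0.967 -0.152
  outer loop
   vertex 1.7 0.8 2.6
   vertex 4.1 1.6 0.7
   vertex 5.4 1.1 5.6
  endloop
 endfacet
 facet normal 0.322 0.828 0.460
  outer loop
   vertex 4.7 5.6 3.4
   vertex 5.9 5.8 2.2
   vertex 0.5 5.9 5.8
  endloop
 endfacet
 facet normal 0.468 0.446 0.763
  outer loop
   vertex 4.7 5.6 3.4
   vertex 0.5 5.9 5.8
   vertex 5.4 1.1 5.6
  endloop
 endfacet
 facet normal 0.604 0.424 0.675
  outer loop
   vertex 4.7 5.6 3.4
   vertex 5.4 1.1 5.6
   vertex 5.9 5.8 2.2
  endloop
 endfacet
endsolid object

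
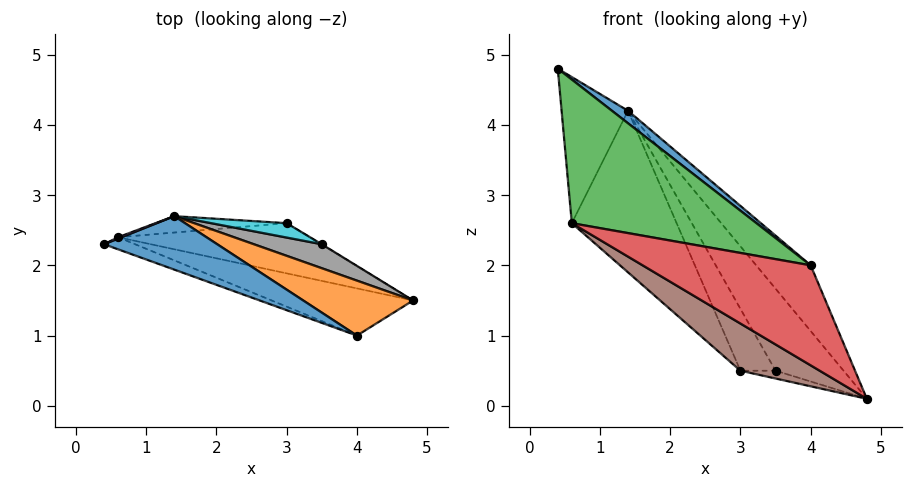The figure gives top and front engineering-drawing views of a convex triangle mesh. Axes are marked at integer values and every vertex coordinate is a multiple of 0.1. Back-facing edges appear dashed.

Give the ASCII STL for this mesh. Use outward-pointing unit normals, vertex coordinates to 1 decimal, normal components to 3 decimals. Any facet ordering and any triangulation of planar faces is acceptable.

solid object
 facet normal 0.560 -0.189 0.807
  outer loop
   vertex 1.4 2.7 4.2
   vertex 0.4 2.3 4.8
   vertex 4.0 1.0 2.0
  endloop
 endfacet
 facet normal 0.722 0.530 0.444
  outer loop
   vertex 1.4 2.7 4.2
   vertex 4.0 1.0 2.0
   vertex 4.8 1.5 0.1
  endloop
 endfacet
 facet normal -0.391 -0.917 -0.077
  outer loop
   vertex 0.6 2.4 2.6
   vertex 4.0 1.0 2.0
   vertex 0.4 2.3 4.8
  endloop
 endfacet
 facet normal -0.409 -0.826 -0.389
  outer loop
   vertex 0.6 2.4 2.6
   vertex 4.8 1.5 0.1
   vertex 4.0 1.0 2.0
  endloop
 endfacet
 facet normal -0.367 0.930 0.009
  outer loop
   vertex 0.6 2.4 2.6
   vertex 0.4 2.3 4.8
   vertex 1.4 2.7 4.2
  endloop
 endfacet
 facet normal -0.502 -0.592 -0.630
  outer loop
   vertex 3.0 2.6 0.5
   vertex 4.8 1.5 0.1
   vertex 0.6 2.4 2.6
  endloop
 endfacet
 facet normal -0.169 0.981 -0.099
  outer loop
   vertex 3.0 2.6 0.5
   vertex 0.6 2.4 2.6
   vertex 1.4 2.7 4.2
  endloop
 endfacet
 facet normal 0.561 0.795 0.232
  outer loop
   vertex 3.5 2.3 0.5
   vertex 1.4 2.7 4.2
   vertex 4.8 1.5 0.1
  endloop
 endfacet
 facet normal 0.514 0.857 -0.043
  outer loop
   vertex 3.5 2.3 0.5
   vertex 4.8 1.5 0.1
   vertex 3.0 2.6 0.5
  endloop
 endfacet
 facet normal 0.505 0.841 0.195
  outer loop
   vertex 3.5 2.3 0.5
   vertex 3.0 2.6 0.5
   vertex 1.4 2.7 4.2
  endloop
 endfacet
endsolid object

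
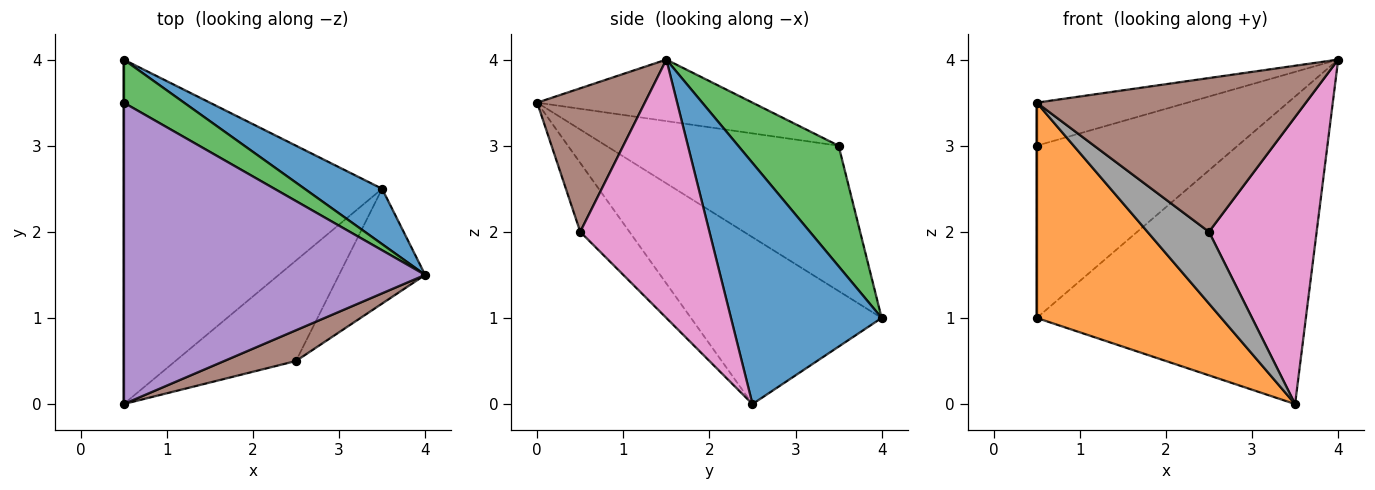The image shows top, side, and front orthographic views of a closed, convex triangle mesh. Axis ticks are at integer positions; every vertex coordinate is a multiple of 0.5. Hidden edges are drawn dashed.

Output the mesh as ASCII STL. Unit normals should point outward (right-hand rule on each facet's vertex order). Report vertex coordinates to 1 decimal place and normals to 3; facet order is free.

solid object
 facet normal 0.483 0.862 0.155
  outer loop
   vertex 3.5 2.5 0.0
   vertex 0.5 4.0 1.0
   vertex 4.0 1.5 4.0
  endloop
 endfacet
 facet normal -0.480 -0.465 -0.744
  outer loop
   vertex 3.5 2.5 0.0
   vertex 0.5 0.0 3.5
   vertex 0.5 4.0 1.0
  endloop
 endfacet
 facet normal 0.436 0.873 0.218
  outer loop
   vertex 0.5 3.5 3.0
   vertex 4.0 1.5 4.0
   vertex 0.5 4.0 1.0
  endloop
 endfacet
 facet normal -1.000 0.000 0.000
  outer loop
   vertex 0.5 3.5 3.0
   vertex 0.5 4.0 1.0
   vertex 0.5 0.0 3.5
  endloop
 endfacet
 facet normal -0.198 0.139 0.970
  outer loop
   vertex 0.5 3.5 3.0
   vertex 0.5 0.0 3.5
   vertex 4.0 1.5 4.0
  endloop
 endfacet
 facet normal 0.365 -0.913 0.183
  outer loop
   vertex 2.5 0.5 2.0
   vertex 4.0 1.5 4.0
   vertex 0.5 0.0 3.5
  endloop
 endfacet
 facet normal 0.744 -0.620 -0.248
  outer loop
   vertex 2.5 0.5 2.0
   vertex 3.5 2.5 0.0
   vertex 4.0 1.5 4.0
  endloop
 endfacet
 facet normal -0.422 -0.527 -0.738
  outer loop
   vertex 2.5 0.5 2.0
   vertex 0.5 0.0 3.5
   vertex 3.5 2.5 0.0
  endloop
 endfacet
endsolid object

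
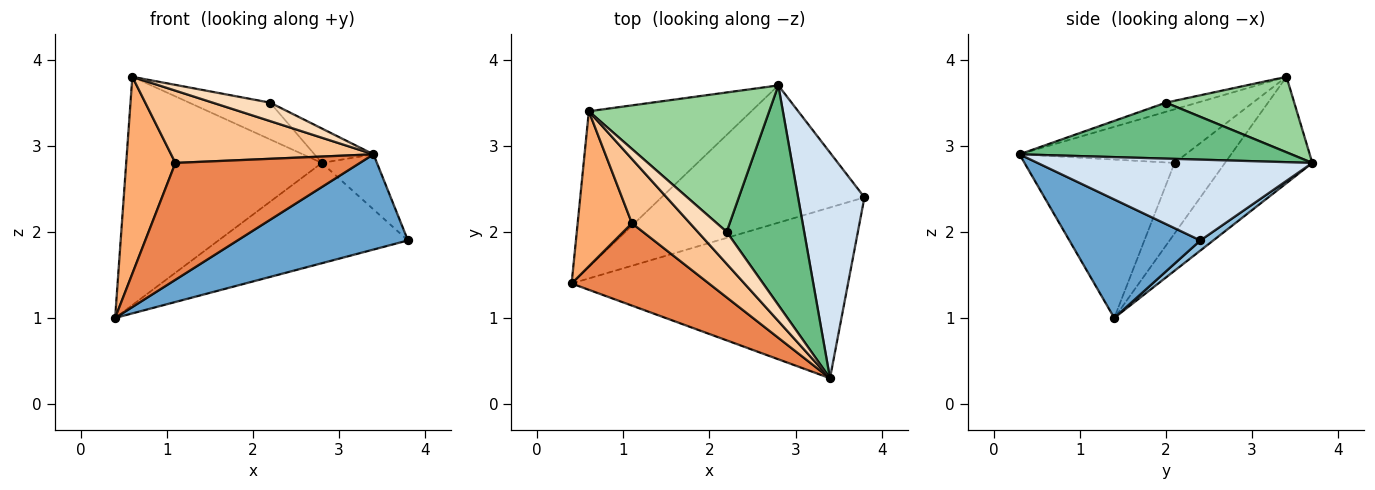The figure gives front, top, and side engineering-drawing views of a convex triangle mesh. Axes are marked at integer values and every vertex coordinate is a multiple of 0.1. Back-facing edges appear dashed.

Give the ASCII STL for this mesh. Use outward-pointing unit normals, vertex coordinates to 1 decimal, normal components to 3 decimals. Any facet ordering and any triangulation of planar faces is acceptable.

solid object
 facet normal 0.351 -0.456 -0.818
  outer loop
   vertex 3.4 0.3 2.9
   vertex 0.4 1.4 1.0
   vertex 3.8 2.4 1.9
  endloop
 endfacet
 facet normal 0.040 0.589 -0.807
  outer loop
   vertex 2.8 3.7 2.8
   vertex 3.8 2.4 1.9
   vertex 0.4 1.4 1.0
  endloop
 endfacet
 facet normal -0.346 0.775 -0.529
  outer loop
   vertex 2.8 3.7 2.8
   vertex 0.4 1.4 1.0
   vertex 0.6 3.4 3.8
  endloop
 endfacet
 facet normal 0.764 0.153 0.627
  outer loop
   vertex 2.8 3.7 2.8
   vertex 3.4 0.3 2.9
   vertex 3.8 2.4 1.9
  endloop
 endfacet
 facet normal -0.554 -0.681 0.480
  outer loop
   vertex 1.1 2.1 2.8
   vertex 0.4 1.4 1.0
   vertex 3.4 0.3 2.9
  endloop
 endfacet
 facet normal -0.627 -0.612 0.482
  outer loop
   vertex 1.1 2.1 2.8
   vertex 0.6 3.4 3.8
   vertex 0.4 1.4 1.0
  endloop
 endfacet
 facet normal -0.523 -0.637 0.566
  outer loop
   vertex 1.1 2.1 2.8
   vertex 3.4 0.3 2.9
   vertex 0.6 3.4 3.8
  endloop
 endfacet
 facet normal -0.265 -0.482 0.835
  outer loop
   vertex 2.2 2.0 3.5
   vertex 0.6 3.4 3.8
   vertex 3.4 0.3 2.9
  endloop
 endfacet
 facet normal 0.581 0.126 0.804
  outer loop
   vertex 2.2 2.0 3.5
   vertex 3.4 0.3 2.9
   vertex 2.8 3.7 2.8
  endloop
 endfacet
 facet normal 0.375 0.237 0.896
  outer loop
   vertex 2.2 2.0 3.5
   vertex 2.8 3.7 2.8
   vertex 0.6 3.4 3.8
  endloop
 endfacet
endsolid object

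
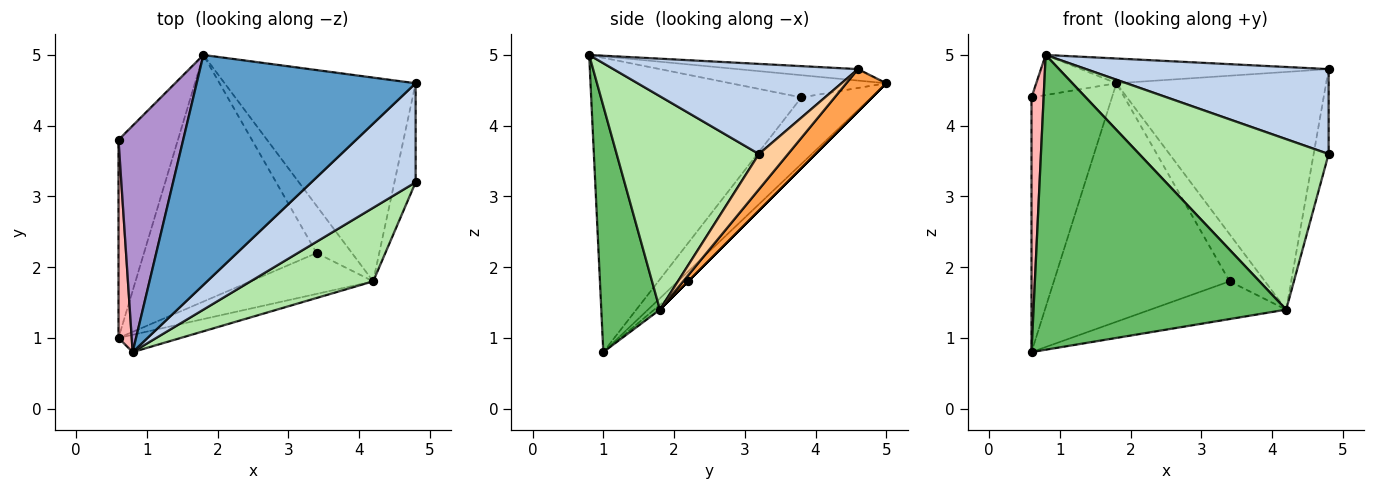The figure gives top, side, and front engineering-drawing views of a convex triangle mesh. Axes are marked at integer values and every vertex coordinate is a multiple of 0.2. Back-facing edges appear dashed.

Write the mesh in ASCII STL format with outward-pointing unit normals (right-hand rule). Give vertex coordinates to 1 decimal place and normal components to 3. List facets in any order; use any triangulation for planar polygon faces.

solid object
 facet normal -0.052 0.107 0.993
  outer loop
   vertex 0.8 0.8 5.0
   vertex 4.8 4.6 4.8
   vertex 1.8 5.0 4.6
  endloop
 endfacet
 facet normal 0.549 -0.544 0.635
  outer loop
   vertex 4.8 3.2 3.6
   vertex 4.8 4.6 4.8
   vertex 0.8 0.8 5.0
  endloop
 endfacet
 facet normal 0.143 0.751 -0.644
  outer loop
   vertex 4.2 1.8 1.4
   vertex 1.8 5.0 4.6
   vertex 4.8 4.6 4.8
  endloop
 endfacet
 facet normal 0.785 0.404 -0.471
  outer loop
   vertex 4.2 1.8 1.4
   vertex 4.8 4.6 4.8
   vertex 4.8 3.2 3.6
  endloop
 endfacet
 facet normal 0.226 -0.973 -0.057
  outer loop
   vertex 4.2 1.8 1.4
   vertex 0.8 0.8 5.0
   vertex 0.6 1.0 0.8
  endloop
 endfacet
 facet normal 0.568 -0.756 0.326
  outer loop
   vertex 4.2 1.8 1.4
   vertex 4.8 3.2 3.6
   vertex 0.8 0.8 5.0
  endloop
 endfacet
 facet normal -0.566 0.651 -0.506
  outer loop
   vertex 0.6 3.8 4.4
   vertex 1.8 5.0 4.6
   vertex 0.6 1.0 0.8
  endloop
 endfacet
 facet normal -0.997 -0.058 0.045
  outer loop
   vertex 0.6 3.8 4.4
   vertex 0.6 1.0 0.8
   vertex 0.8 0.8 5.0
  endloop
 endfacet
 facet normal -0.321 0.165 0.933
  outer loop
   vertex 0.6 3.8 4.4
   vertex 0.8 0.8 5.0
   vertex 1.8 5.0 4.6
  endloop
 endfacet
 facet normal -0.041 0.695 -0.718
  outer loop
   vertex 3.4 2.2 1.8
   vertex 0.6 1.0 0.8
   vertex 1.8 5.0 4.6
  endloop
 endfacet
 facet normal -0.028 0.678 -0.735
  outer loop
   vertex 3.4 2.2 1.8
   vertex 4.2 1.8 1.4
   vertex 0.6 1.0 0.8
  endloop
 endfacet
 facet normal 0.000 0.707 -0.707
  outer loop
   vertex 3.4 2.2 1.8
   vertex 1.8 5.0 4.6
   vertex 4.2 1.8 1.4
  endloop
 endfacet
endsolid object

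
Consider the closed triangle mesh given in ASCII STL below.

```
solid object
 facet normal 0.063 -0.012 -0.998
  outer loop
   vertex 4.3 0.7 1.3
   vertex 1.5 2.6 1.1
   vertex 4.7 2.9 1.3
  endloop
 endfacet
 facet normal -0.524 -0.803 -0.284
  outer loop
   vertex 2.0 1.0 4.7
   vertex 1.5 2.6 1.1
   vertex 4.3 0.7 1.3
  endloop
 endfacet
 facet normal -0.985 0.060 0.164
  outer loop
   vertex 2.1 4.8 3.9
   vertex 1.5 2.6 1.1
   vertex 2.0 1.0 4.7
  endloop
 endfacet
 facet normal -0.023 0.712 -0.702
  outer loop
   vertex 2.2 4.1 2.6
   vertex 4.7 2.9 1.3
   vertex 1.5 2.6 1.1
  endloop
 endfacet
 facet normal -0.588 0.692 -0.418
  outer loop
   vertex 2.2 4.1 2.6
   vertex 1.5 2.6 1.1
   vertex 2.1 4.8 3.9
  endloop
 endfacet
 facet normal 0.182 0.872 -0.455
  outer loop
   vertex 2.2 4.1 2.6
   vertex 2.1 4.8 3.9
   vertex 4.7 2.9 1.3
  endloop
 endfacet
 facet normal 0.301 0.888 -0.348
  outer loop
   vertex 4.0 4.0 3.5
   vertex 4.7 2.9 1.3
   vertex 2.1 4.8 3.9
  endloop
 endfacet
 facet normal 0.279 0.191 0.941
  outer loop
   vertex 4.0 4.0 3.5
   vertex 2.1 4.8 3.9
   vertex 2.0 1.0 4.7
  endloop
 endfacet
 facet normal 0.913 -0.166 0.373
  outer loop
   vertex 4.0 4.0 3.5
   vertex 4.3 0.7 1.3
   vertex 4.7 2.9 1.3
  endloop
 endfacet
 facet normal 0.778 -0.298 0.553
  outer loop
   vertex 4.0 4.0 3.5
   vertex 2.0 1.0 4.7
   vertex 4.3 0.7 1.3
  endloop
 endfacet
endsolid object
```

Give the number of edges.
15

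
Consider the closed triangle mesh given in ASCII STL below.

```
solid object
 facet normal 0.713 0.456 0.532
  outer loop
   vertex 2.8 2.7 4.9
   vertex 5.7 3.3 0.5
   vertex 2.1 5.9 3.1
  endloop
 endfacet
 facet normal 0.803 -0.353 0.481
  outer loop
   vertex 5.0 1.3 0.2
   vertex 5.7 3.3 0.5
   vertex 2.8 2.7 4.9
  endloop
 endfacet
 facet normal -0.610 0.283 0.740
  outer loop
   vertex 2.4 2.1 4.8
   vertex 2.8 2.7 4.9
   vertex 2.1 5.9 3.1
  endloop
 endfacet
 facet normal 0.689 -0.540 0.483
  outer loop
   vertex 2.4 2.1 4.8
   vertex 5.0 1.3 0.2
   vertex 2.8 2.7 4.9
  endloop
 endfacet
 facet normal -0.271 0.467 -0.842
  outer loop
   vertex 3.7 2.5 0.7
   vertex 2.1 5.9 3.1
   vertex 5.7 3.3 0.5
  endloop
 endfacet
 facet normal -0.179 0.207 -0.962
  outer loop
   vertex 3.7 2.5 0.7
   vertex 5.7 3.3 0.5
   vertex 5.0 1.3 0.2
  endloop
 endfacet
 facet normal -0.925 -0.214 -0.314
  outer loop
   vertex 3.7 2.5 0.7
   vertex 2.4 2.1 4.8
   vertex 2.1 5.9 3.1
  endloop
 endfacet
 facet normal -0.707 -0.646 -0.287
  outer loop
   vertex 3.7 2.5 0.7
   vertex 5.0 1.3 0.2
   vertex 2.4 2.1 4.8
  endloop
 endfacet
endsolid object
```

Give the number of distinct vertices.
6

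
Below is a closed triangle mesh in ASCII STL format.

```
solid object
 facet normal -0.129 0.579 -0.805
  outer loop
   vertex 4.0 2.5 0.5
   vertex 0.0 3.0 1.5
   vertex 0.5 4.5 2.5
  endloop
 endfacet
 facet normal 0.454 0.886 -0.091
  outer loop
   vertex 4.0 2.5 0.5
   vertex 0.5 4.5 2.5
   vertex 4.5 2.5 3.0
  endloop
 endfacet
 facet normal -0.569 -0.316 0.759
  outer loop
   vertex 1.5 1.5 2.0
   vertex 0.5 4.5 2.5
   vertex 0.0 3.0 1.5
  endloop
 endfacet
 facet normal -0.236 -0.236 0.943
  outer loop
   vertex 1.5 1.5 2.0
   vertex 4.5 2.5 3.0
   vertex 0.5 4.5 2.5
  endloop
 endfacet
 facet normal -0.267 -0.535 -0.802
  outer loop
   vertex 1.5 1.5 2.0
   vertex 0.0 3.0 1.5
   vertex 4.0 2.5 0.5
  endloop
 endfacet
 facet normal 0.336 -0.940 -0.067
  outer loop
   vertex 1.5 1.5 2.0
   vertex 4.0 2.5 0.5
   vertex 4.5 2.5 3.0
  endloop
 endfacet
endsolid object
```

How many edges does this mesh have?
9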